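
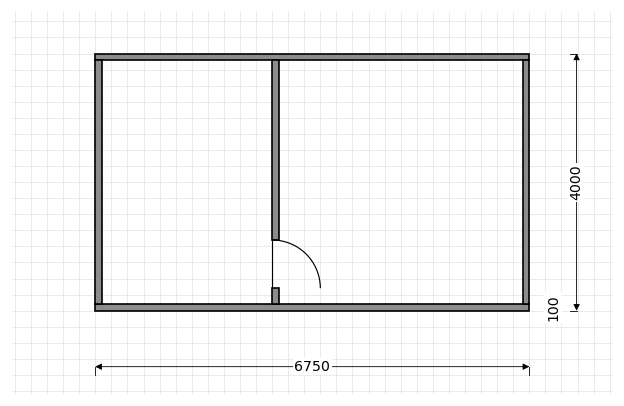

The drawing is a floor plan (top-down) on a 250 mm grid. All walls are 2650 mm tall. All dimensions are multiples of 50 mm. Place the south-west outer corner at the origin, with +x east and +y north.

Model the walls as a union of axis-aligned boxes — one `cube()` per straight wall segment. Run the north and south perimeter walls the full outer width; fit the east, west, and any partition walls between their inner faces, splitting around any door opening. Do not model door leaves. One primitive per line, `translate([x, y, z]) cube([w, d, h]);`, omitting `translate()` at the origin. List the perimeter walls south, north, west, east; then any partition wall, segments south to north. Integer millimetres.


cube([6750, 100, 2650]);
translate([0, 3900, 0]) cube([6750, 100, 2650]);
translate([0, 100, 0]) cube([100, 3800, 2650]);
translate([6650, 100, 0]) cube([100, 3800, 2650]);
translate([2750, 100, 0]) cube([100, 250, 2650]);
translate([2750, 1100, 0]) cube([100, 2800, 2650]);


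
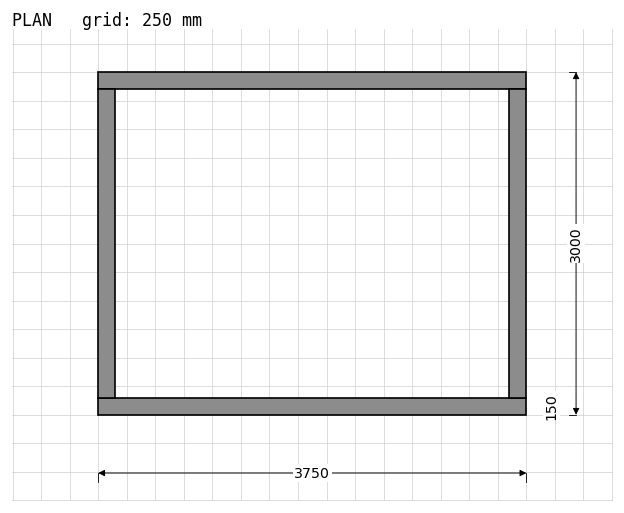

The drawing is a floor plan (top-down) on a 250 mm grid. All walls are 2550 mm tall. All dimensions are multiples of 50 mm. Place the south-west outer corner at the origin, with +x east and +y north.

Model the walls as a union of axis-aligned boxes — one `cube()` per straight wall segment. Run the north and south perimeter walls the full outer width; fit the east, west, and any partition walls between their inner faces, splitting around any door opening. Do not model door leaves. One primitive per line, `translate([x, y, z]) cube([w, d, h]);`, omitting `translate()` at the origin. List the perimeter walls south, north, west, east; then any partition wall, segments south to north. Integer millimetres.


cube([3750, 150, 2550]);
translate([0, 2850, 0]) cube([3750, 150, 2550]);
translate([0, 150, 0]) cube([150, 2700, 2550]);
translate([3600, 150, 0]) cube([150, 2700, 2550]);


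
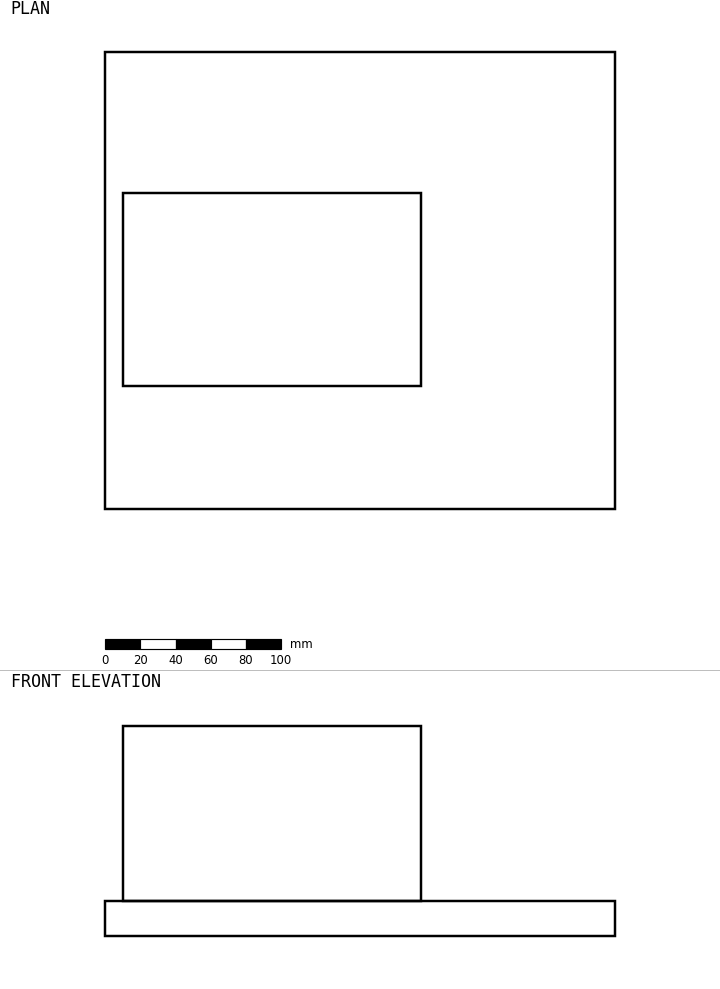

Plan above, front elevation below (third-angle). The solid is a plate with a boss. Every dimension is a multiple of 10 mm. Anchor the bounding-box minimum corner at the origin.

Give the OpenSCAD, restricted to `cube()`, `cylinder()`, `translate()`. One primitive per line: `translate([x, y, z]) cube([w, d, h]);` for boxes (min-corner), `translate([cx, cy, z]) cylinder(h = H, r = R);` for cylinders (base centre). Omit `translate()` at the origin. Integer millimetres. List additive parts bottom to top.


cube([290, 260, 20]);
translate([10, 70, 20]) cube([170, 110, 100]);


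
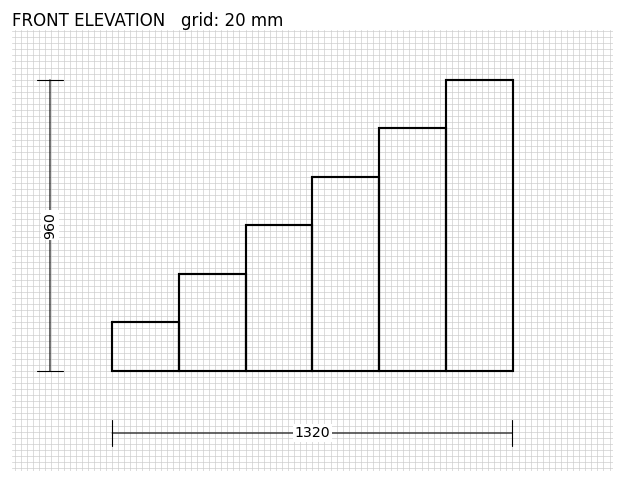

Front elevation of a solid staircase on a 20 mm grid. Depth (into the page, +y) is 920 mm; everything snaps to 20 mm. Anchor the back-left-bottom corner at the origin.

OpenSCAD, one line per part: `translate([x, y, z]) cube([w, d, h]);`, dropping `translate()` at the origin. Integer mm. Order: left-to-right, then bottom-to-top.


cube([220, 920, 160]);
translate([220, 0, 0]) cube([220, 920, 320]);
translate([440, 0, 0]) cube([220, 920, 480]);
translate([660, 0, 0]) cube([220, 920, 640]);
translate([880, 0, 0]) cube([220, 920, 800]);
translate([1100, 0, 0]) cube([220, 920, 960]);


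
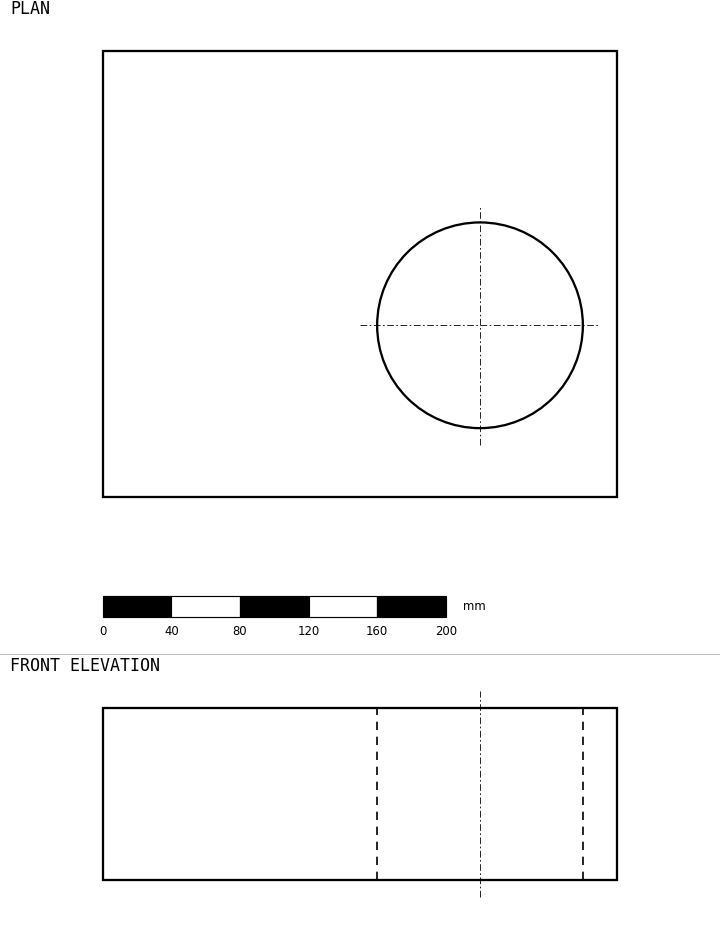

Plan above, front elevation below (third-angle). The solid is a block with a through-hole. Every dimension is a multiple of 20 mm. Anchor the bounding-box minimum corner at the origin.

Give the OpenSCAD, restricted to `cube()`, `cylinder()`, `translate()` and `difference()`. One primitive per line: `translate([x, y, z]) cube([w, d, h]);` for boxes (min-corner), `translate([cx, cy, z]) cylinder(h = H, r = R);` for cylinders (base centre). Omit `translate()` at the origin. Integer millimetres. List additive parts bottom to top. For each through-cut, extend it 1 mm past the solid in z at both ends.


difference() {
  cube([300, 260, 100]);
  translate([220, 100, -1]) cylinder(h = 102, r = 60);
}


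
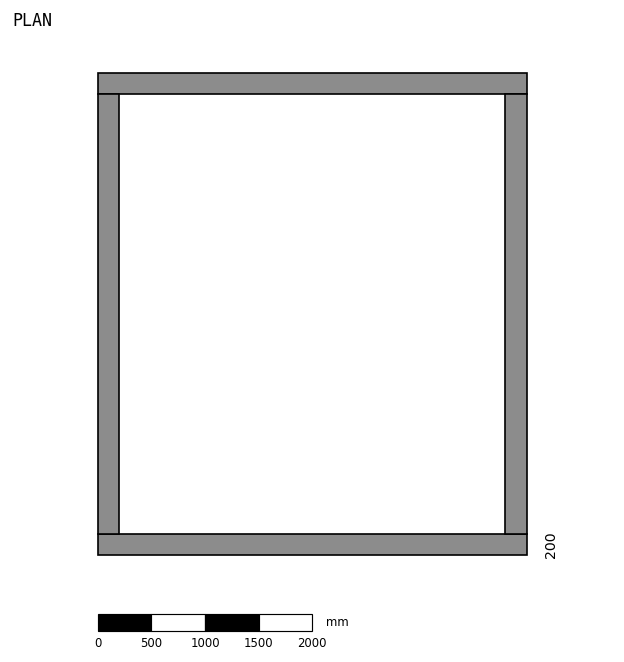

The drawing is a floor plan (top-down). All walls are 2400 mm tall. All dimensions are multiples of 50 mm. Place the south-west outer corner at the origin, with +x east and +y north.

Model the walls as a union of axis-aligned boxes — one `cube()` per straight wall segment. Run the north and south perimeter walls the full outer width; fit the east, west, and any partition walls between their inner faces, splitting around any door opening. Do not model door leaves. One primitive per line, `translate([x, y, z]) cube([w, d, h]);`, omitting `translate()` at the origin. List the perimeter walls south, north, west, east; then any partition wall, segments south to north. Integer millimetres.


cube([4000, 200, 2400]);
translate([0, 4300, 0]) cube([4000, 200, 2400]);
translate([0, 200, 0]) cube([200, 4100, 2400]);
translate([3800, 200, 0]) cube([200, 4100, 2400]);


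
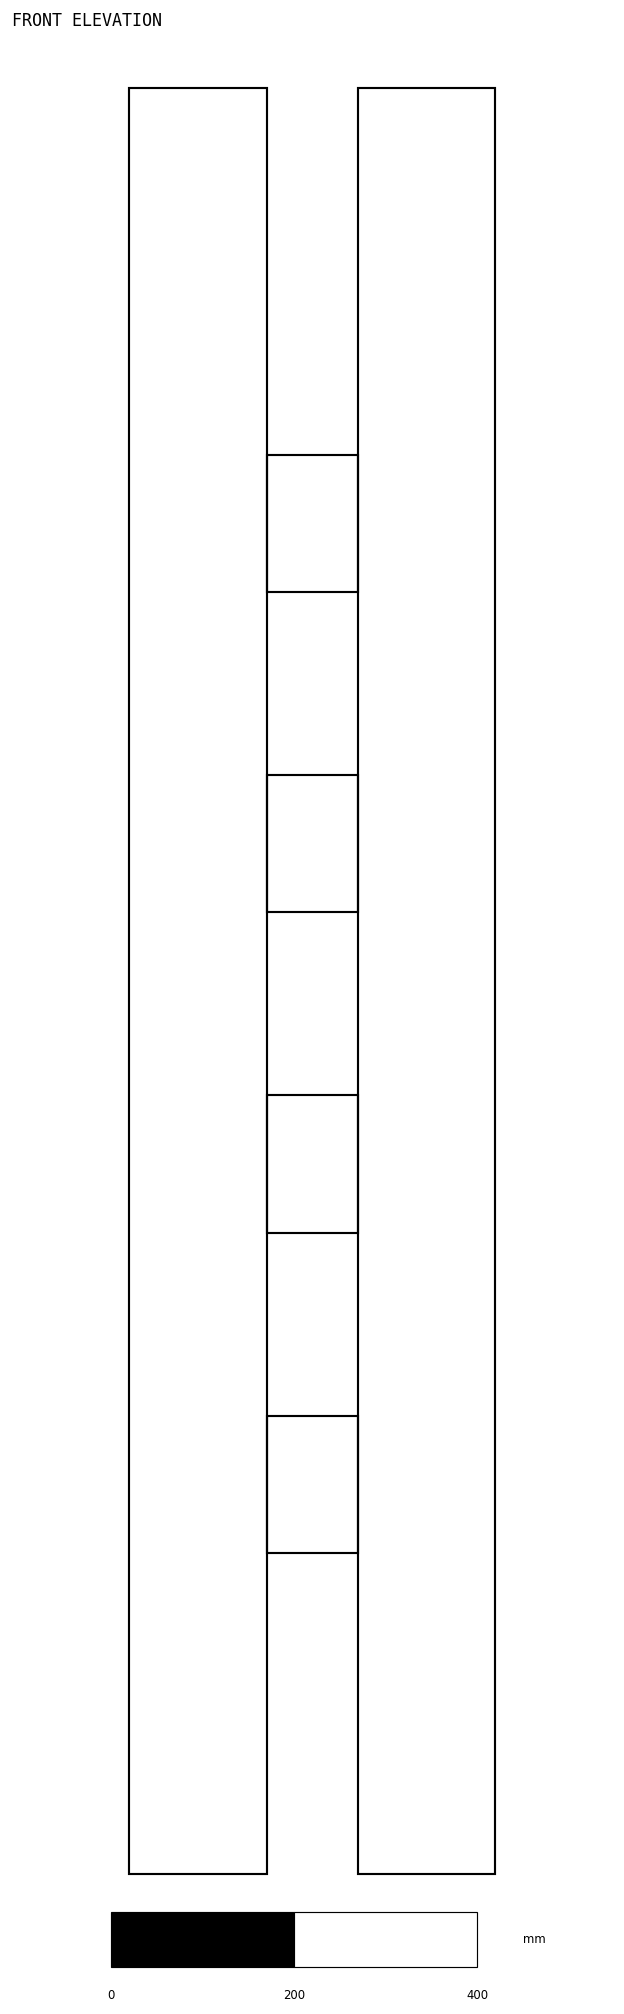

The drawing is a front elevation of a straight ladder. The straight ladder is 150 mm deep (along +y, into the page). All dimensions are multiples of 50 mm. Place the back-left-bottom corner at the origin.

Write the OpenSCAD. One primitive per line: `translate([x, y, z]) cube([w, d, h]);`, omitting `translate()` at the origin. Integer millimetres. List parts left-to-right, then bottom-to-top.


cube([150, 150, 1950]);
translate([150, 0, 350]) cube([100, 150, 150]);
translate([150, 0, 700]) cube([100, 150, 150]);
translate([150, 0, 1050]) cube([100, 150, 150]);
translate([150, 0, 1400]) cube([100, 150, 150]);
translate([250, 0, 0]) cube([150, 150, 1950]);


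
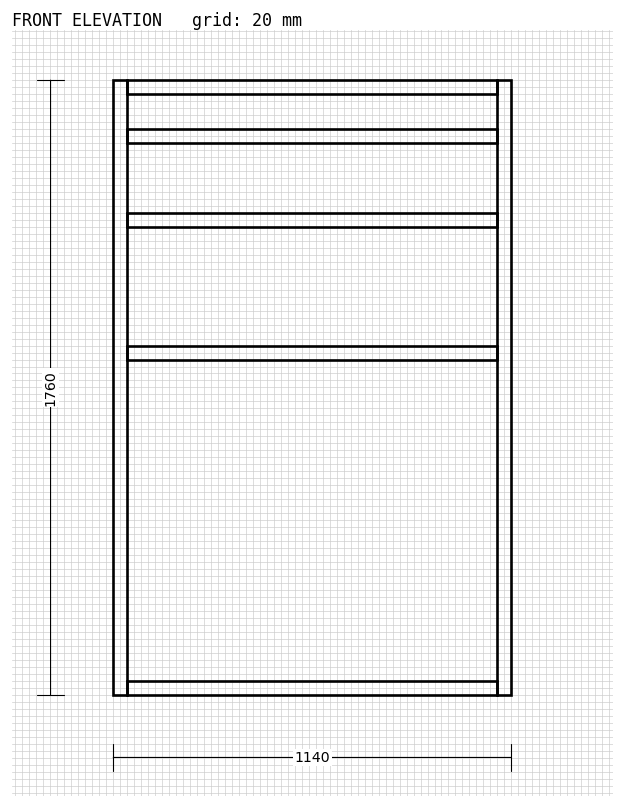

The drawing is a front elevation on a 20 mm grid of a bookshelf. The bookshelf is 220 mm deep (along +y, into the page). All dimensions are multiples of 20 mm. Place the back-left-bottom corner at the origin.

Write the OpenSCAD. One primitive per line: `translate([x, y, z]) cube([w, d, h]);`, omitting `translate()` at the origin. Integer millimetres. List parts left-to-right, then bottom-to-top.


cube([40, 220, 1760]);
translate([40, 0, 0]) cube([1060, 220, 40]);
translate([40, 0, 960]) cube([1060, 220, 40]);
translate([40, 0, 1340]) cube([1060, 220, 40]);
translate([40, 0, 1580]) cube([1060, 220, 40]);
translate([40, 0, 1720]) cube([1060, 220, 40]);
translate([1100, 0, 0]) cube([40, 220, 1760]);


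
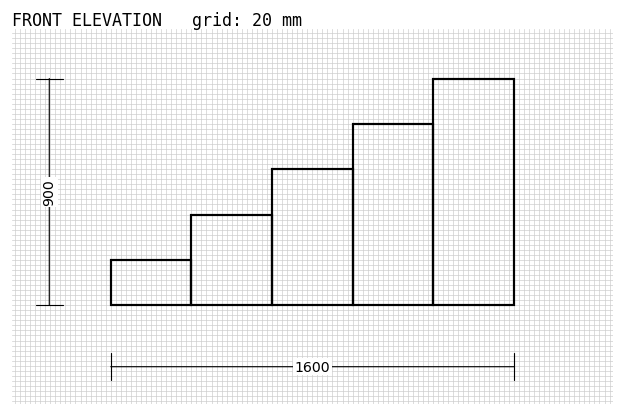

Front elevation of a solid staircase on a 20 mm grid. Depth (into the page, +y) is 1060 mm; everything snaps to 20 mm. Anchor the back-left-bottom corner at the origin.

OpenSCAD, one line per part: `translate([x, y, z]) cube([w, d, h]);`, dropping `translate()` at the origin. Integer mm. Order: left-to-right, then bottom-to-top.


cube([320, 1060, 180]);
translate([320, 0, 0]) cube([320, 1060, 360]);
translate([640, 0, 0]) cube([320, 1060, 540]);
translate([960, 0, 0]) cube([320, 1060, 720]);
translate([1280, 0, 0]) cube([320, 1060, 900]);


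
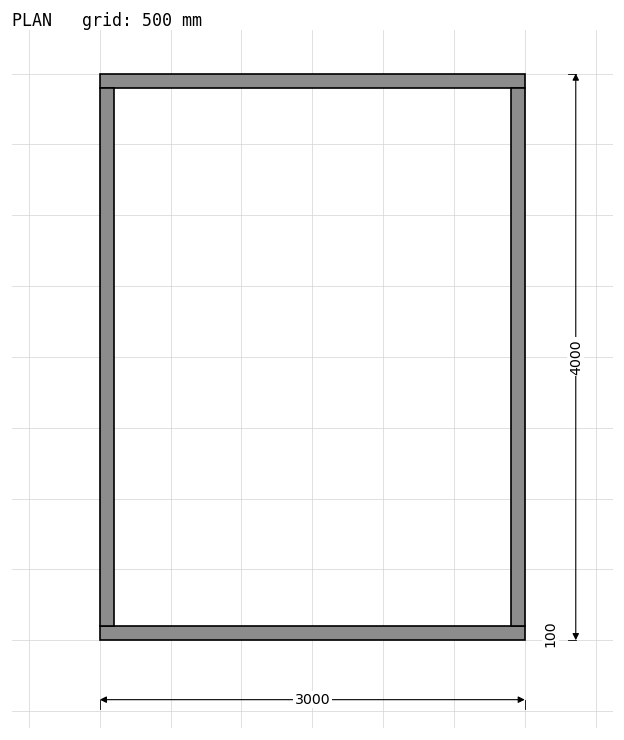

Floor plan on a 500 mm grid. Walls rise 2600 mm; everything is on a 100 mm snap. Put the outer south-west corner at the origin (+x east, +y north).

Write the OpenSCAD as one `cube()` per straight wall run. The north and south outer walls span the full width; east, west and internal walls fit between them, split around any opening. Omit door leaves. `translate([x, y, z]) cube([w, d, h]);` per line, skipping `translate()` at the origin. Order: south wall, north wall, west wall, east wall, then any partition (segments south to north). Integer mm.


cube([3000, 100, 2600]);
translate([0, 3900, 0]) cube([3000, 100, 2600]);
translate([0, 100, 0]) cube([100, 3800, 2600]);
translate([2900, 100, 0]) cube([100, 3800, 2600]);


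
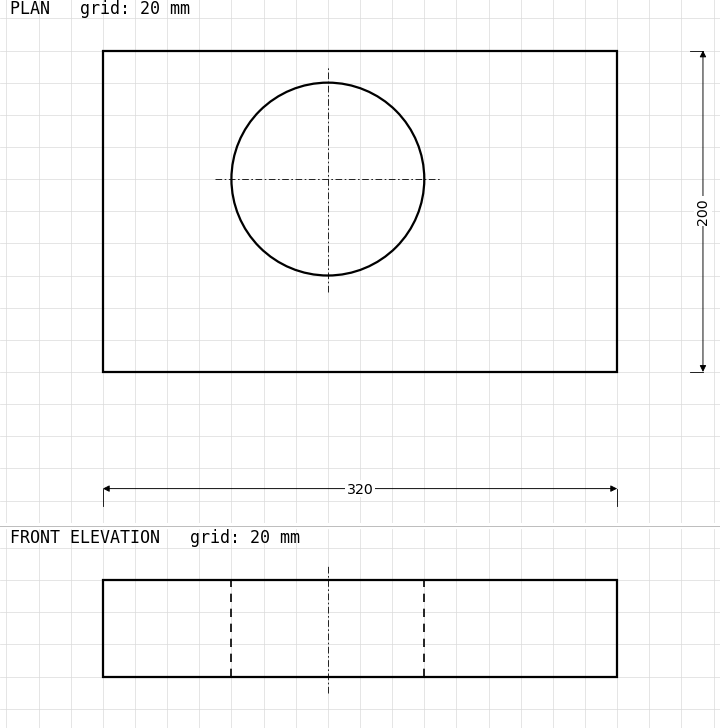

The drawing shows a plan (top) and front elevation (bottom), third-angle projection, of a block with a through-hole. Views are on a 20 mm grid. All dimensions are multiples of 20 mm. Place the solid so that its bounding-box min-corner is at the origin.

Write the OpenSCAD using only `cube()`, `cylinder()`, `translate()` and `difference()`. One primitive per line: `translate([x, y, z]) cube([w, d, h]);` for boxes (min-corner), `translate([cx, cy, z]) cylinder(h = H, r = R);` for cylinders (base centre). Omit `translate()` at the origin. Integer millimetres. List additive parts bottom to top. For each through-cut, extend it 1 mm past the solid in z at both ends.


difference() {
  cube([320, 200, 60]);
  translate([140, 120, -1]) cylinder(h = 62, r = 60);
}


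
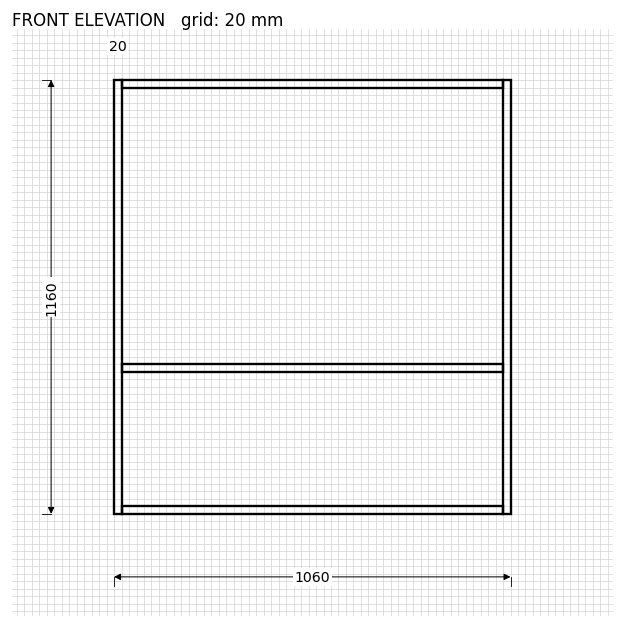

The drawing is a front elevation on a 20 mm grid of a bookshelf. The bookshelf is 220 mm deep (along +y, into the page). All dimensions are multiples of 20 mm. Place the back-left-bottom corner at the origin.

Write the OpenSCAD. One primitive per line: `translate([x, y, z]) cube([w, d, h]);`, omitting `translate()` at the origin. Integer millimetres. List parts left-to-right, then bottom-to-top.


cube([20, 220, 1160]);
translate([20, 0, 0]) cube([1020, 220, 20]);
translate([20, 0, 380]) cube([1020, 220, 20]);
translate([20, 0, 1140]) cube([1020, 220, 20]);
translate([1040, 0, 0]) cube([20, 220, 1160]);


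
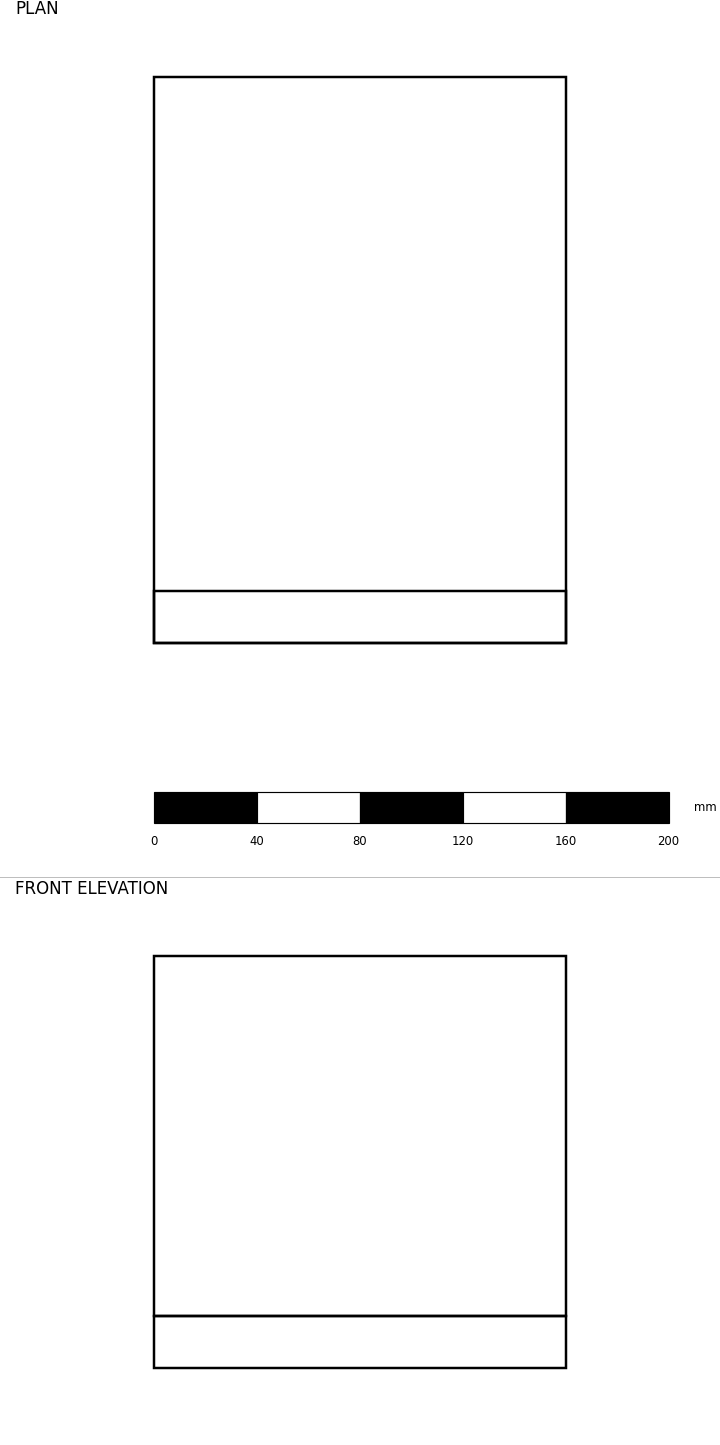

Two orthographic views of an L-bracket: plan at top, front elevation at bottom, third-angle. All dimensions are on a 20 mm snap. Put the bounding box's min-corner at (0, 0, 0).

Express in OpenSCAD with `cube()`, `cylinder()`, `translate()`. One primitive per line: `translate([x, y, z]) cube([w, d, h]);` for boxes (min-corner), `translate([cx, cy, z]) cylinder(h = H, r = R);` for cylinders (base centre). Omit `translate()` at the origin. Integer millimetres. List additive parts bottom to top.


cube([160, 220, 20]);
translate([0, 0, 20]) cube([160, 20, 140]);


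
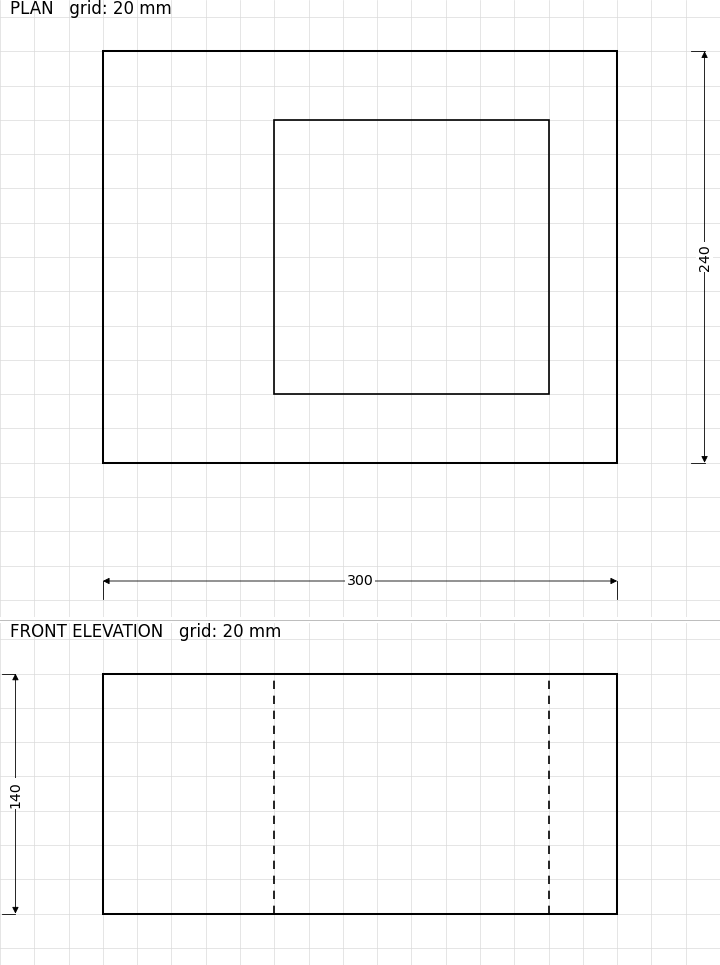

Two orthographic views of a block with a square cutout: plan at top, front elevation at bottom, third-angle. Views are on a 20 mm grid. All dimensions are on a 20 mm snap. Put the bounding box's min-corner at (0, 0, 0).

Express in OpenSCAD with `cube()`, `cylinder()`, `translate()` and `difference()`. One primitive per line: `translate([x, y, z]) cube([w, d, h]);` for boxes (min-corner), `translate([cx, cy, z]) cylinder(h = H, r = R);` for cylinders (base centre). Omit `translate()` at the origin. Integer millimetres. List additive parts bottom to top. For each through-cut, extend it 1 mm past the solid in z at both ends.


difference() {
  cube([300, 240, 140]);
  translate([100, 40, -1]) cube([160, 160, 142]);
}


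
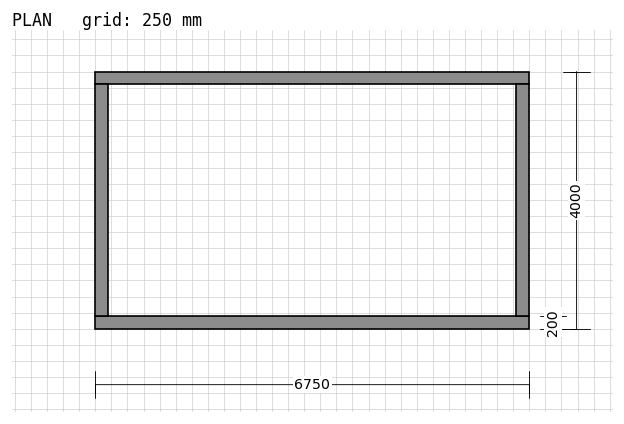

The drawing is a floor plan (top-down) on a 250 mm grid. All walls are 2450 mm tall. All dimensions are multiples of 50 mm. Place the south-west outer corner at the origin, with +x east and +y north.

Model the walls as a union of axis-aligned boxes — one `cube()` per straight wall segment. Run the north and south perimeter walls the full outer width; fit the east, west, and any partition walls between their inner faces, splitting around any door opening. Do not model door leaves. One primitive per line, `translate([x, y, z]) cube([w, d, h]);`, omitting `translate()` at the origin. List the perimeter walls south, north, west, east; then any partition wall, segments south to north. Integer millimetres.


cube([6750, 200, 2450]);
translate([0, 3800, 0]) cube([6750, 200, 2450]);
translate([0, 200, 0]) cube([200, 3600, 2450]);
translate([6550, 200, 0]) cube([200, 3600, 2450]);


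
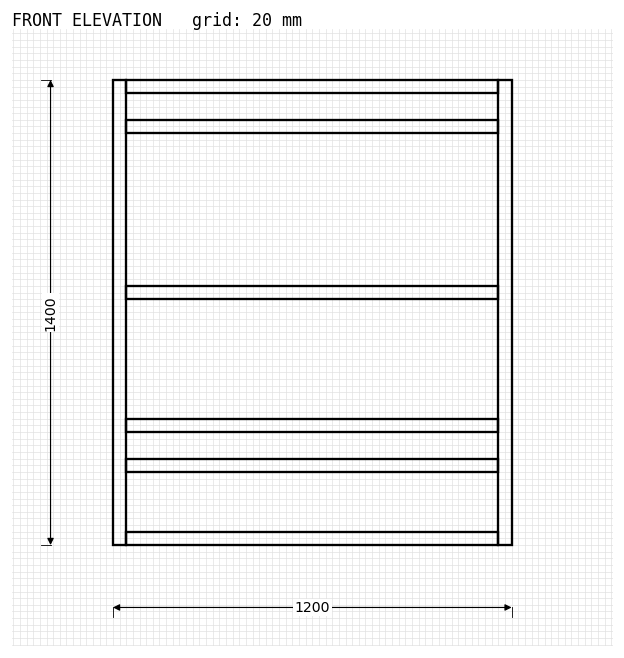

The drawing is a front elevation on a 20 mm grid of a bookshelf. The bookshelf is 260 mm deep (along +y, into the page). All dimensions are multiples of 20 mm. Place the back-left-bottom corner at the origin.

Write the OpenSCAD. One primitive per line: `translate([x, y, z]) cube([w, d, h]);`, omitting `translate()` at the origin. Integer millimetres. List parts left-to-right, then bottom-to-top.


cube([40, 260, 1400]);
translate([40, 0, 0]) cube([1120, 260, 40]);
translate([40, 0, 220]) cube([1120, 260, 40]);
translate([40, 0, 340]) cube([1120, 260, 40]);
translate([40, 0, 740]) cube([1120, 260, 40]);
translate([40, 0, 1240]) cube([1120, 260, 40]);
translate([40, 0, 1360]) cube([1120, 260, 40]);
translate([1160, 0, 0]) cube([40, 260, 1400]);


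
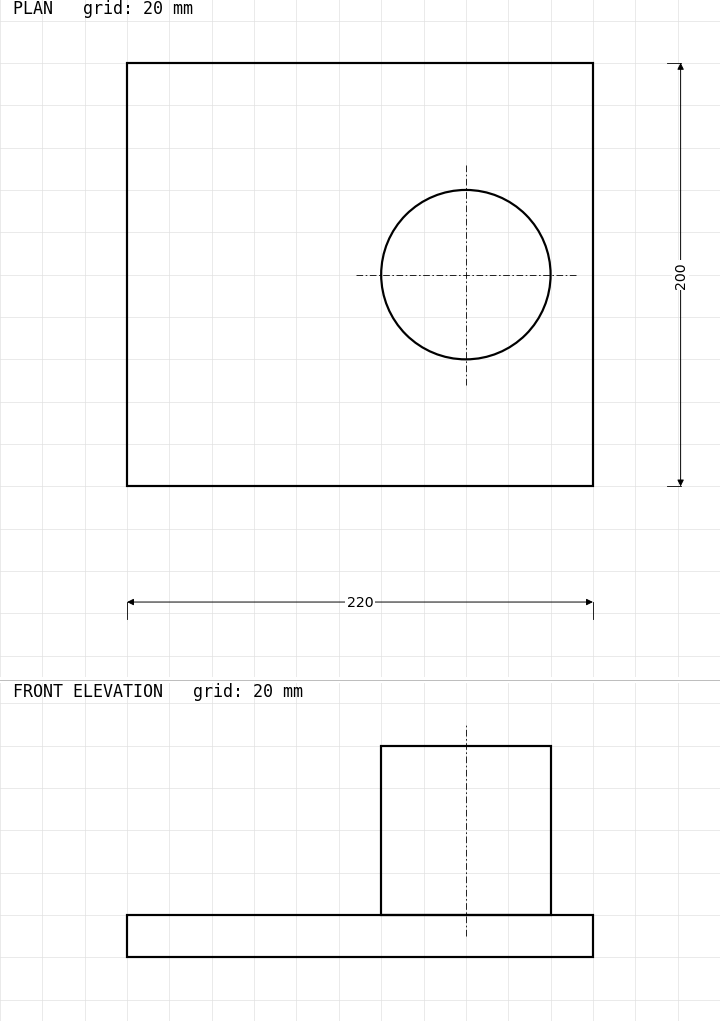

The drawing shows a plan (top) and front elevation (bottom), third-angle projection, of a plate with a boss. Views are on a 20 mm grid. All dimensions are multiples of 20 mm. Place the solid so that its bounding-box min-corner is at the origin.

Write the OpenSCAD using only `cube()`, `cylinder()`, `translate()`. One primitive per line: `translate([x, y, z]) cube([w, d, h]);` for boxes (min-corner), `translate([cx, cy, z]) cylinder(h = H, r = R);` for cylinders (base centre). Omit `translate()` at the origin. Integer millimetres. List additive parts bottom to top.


cube([220, 200, 20]);
translate([160, 100, 20]) cylinder(h = 80, r = 40);


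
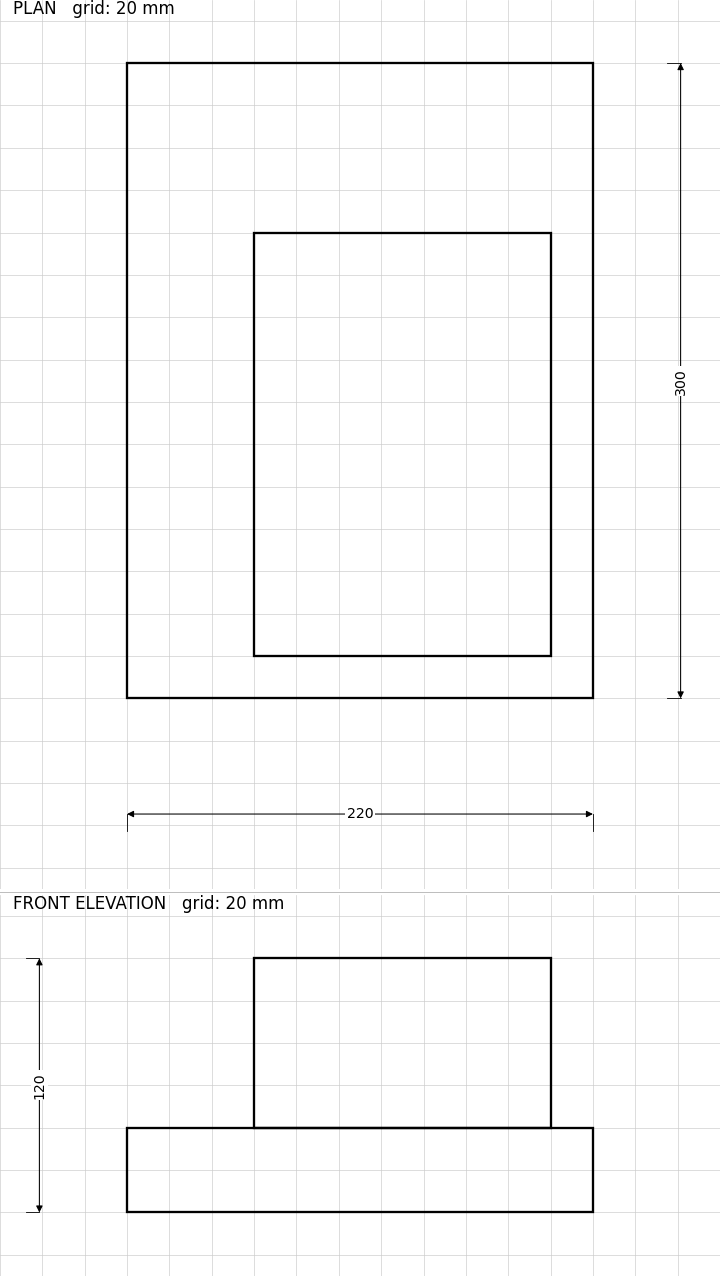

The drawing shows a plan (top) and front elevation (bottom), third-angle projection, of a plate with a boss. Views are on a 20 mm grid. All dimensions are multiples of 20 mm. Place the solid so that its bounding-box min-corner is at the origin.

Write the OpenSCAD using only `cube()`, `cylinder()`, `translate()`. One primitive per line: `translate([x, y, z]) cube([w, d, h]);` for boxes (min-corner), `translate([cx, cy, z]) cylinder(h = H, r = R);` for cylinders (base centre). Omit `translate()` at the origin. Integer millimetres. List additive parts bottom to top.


cube([220, 300, 40]);
translate([60, 20, 40]) cube([140, 200, 80]);


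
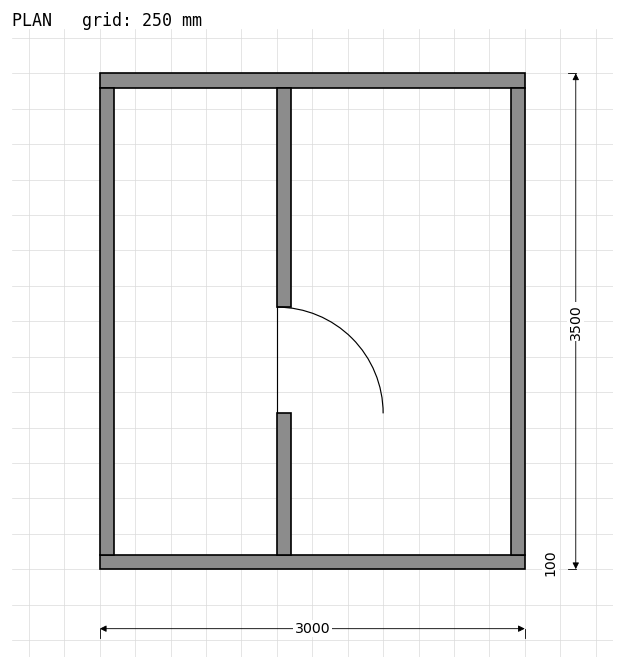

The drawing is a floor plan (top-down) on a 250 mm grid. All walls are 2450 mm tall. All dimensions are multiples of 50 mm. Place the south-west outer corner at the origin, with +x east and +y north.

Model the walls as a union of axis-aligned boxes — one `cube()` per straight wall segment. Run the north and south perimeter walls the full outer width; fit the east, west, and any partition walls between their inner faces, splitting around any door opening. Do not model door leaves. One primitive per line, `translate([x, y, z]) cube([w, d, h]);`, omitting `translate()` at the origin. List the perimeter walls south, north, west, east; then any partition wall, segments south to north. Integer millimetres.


cube([3000, 100, 2450]);
translate([0, 3400, 0]) cube([3000, 100, 2450]);
translate([0, 100, 0]) cube([100, 3300, 2450]);
translate([2900, 100, 0]) cube([100, 3300, 2450]);
translate([1250, 100, 0]) cube([100, 1000, 2450]);
translate([1250, 1850, 0]) cube([100, 1550, 2450]);


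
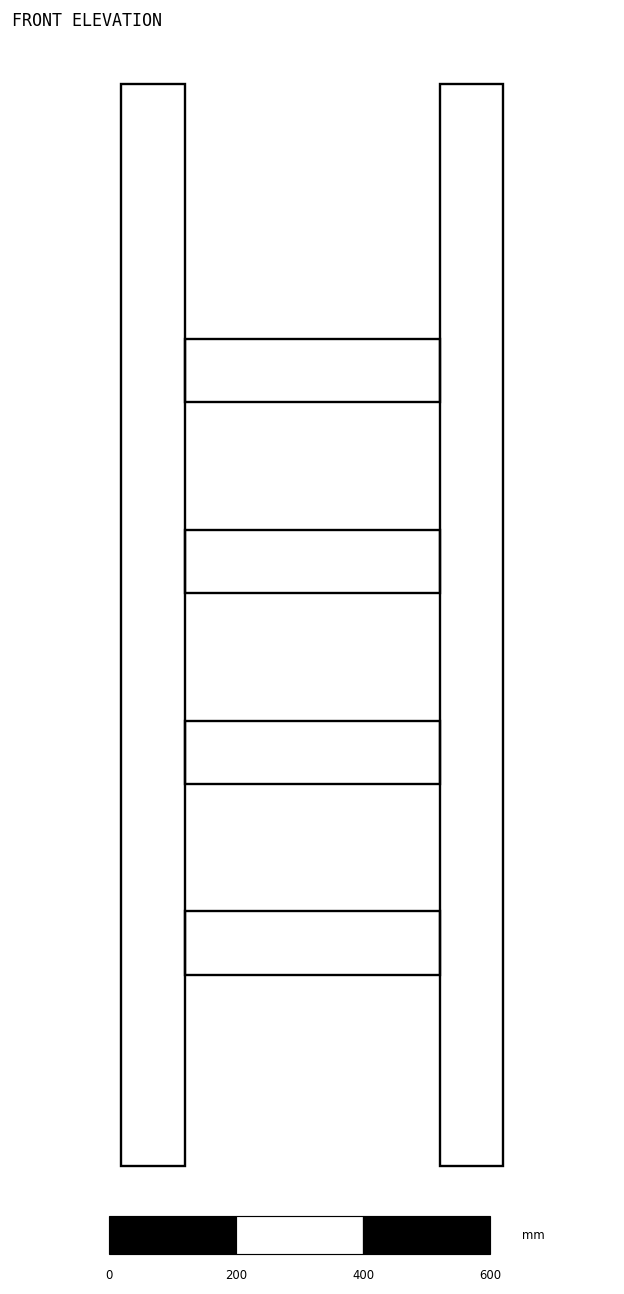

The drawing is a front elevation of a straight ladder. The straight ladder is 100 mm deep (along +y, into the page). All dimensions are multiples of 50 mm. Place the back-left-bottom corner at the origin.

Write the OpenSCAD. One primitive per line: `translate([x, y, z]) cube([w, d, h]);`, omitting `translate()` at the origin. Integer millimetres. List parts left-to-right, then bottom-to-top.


cube([100, 100, 1700]);
translate([100, 0, 300]) cube([400, 100, 100]);
translate([100, 0, 600]) cube([400, 100, 100]);
translate([100, 0, 900]) cube([400, 100, 100]);
translate([100, 0, 1200]) cube([400, 100, 100]);
translate([500, 0, 0]) cube([100, 100, 1700]);


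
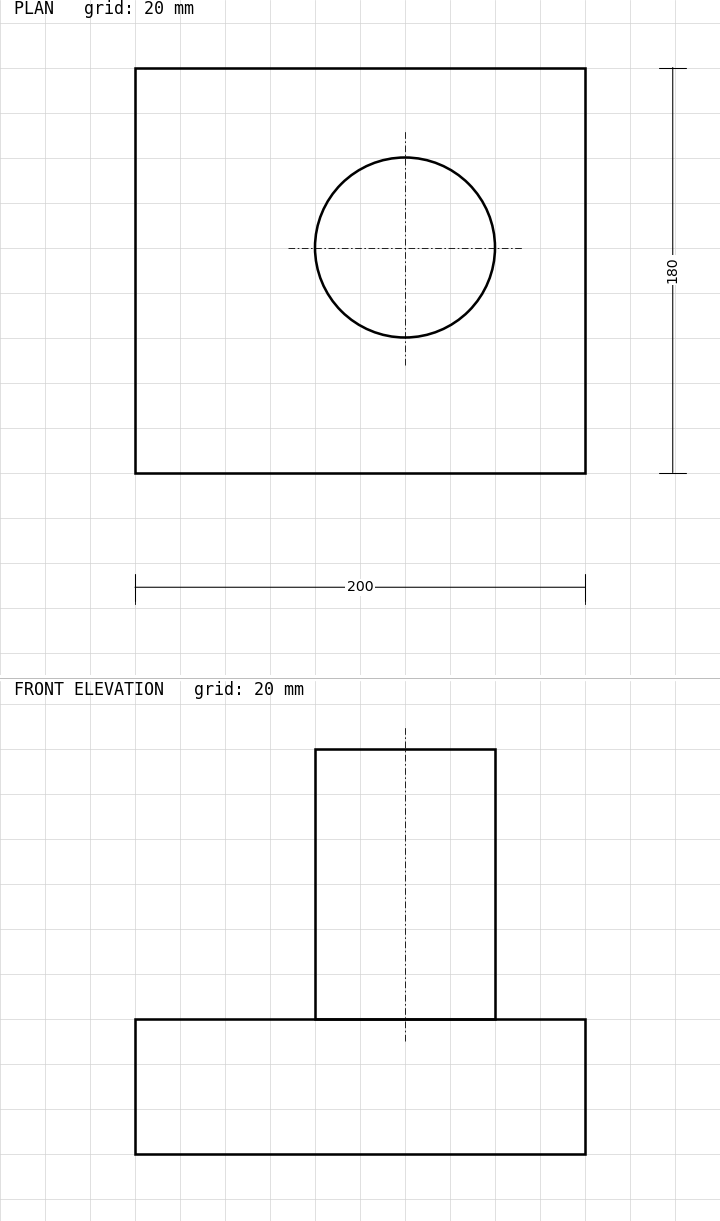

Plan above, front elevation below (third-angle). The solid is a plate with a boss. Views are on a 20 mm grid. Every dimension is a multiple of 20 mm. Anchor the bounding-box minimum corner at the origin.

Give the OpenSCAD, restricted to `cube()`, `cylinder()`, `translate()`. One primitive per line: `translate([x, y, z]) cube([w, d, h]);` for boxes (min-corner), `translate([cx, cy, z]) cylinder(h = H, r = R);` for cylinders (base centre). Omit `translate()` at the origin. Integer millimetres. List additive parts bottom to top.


cube([200, 180, 60]);
translate([120, 100, 60]) cylinder(h = 120, r = 40);


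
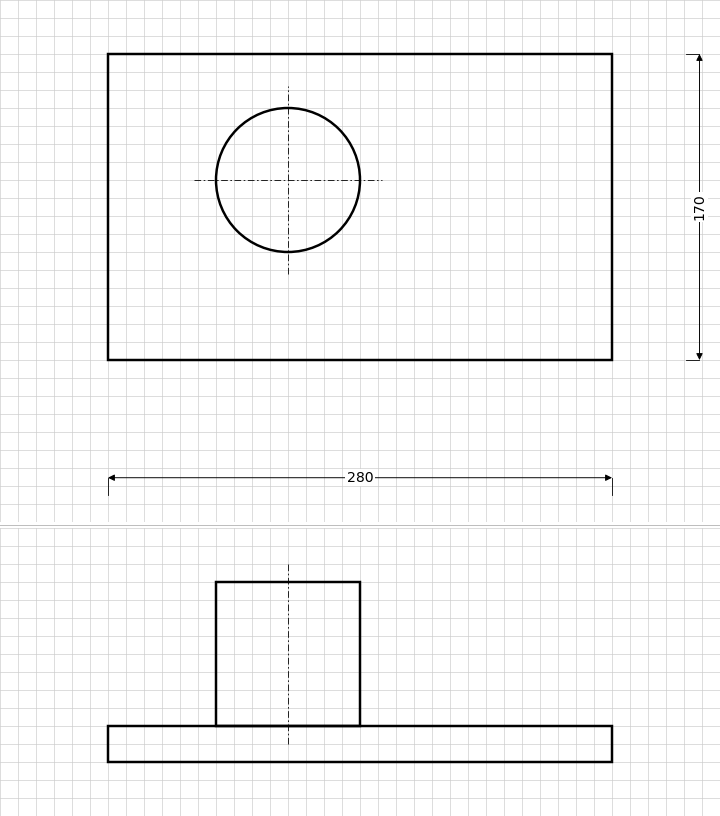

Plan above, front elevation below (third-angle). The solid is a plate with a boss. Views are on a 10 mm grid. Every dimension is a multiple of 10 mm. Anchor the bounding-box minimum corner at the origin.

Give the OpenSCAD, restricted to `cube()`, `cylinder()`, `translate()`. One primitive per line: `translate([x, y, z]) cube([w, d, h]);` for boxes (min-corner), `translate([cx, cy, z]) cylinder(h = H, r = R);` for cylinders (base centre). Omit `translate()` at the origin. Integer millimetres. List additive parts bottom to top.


cube([280, 170, 20]);
translate([100, 100, 20]) cylinder(h = 80, r = 40);


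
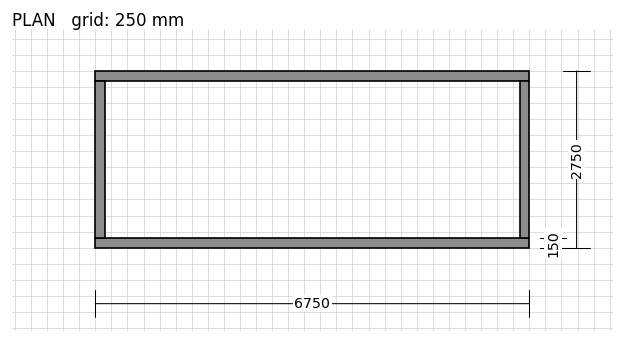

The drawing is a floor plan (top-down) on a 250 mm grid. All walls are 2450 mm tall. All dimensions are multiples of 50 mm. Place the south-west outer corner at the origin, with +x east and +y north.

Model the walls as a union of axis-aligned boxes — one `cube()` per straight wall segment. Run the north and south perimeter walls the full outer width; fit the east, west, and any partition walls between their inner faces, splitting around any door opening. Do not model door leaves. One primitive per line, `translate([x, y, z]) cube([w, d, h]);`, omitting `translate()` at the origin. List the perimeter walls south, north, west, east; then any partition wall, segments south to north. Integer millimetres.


cube([6750, 150, 2450]);
translate([0, 2600, 0]) cube([6750, 150, 2450]);
translate([0, 150, 0]) cube([150, 2450, 2450]);
translate([6600, 150, 0]) cube([150, 2450, 2450]);


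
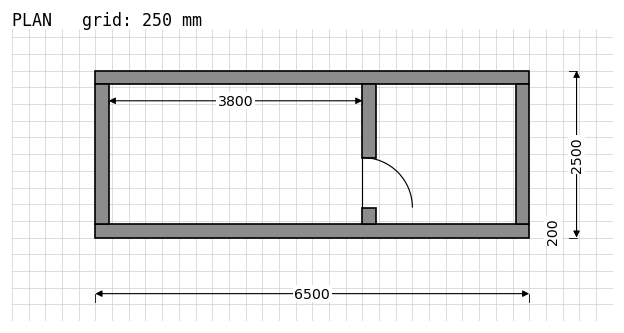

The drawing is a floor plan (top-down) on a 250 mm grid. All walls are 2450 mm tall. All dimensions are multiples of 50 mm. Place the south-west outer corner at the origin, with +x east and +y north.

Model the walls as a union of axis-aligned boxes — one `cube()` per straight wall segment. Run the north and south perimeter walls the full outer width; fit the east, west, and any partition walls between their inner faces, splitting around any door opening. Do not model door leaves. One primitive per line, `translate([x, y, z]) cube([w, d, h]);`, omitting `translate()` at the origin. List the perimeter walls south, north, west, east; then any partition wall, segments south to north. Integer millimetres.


cube([6500, 200, 2450]);
translate([0, 2300, 0]) cube([6500, 200, 2450]);
translate([0, 200, 0]) cube([200, 2100, 2450]);
translate([6300, 200, 0]) cube([200, 2100, 2450]);
translate([4000, 200, 0]) cube([200, 250, 2450]);
translate([4000, 1200, 0]) cube([200, 1100, 2450]);


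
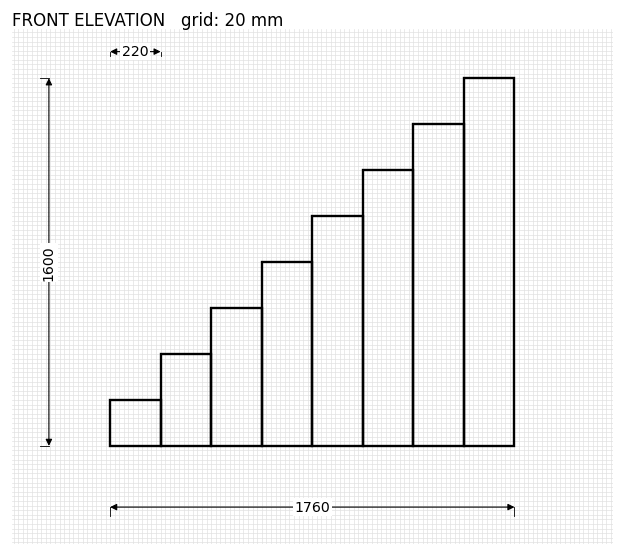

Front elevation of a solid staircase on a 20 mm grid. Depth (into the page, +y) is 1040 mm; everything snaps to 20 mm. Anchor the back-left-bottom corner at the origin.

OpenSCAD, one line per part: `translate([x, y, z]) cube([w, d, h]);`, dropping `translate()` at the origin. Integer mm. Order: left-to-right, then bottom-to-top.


cube([220, 1040, 200]);
translate([220, 0, 0]) cube([220, 1040, 400]);
translate([440, 0, 0]) cube([220, 1040, 600]);
translate([660, 0, 0]) cube([220, 1040, 800]);
translate([880, 0, 0]) cube([220, 1040, 1000]);
translate([1100, 0, 0]) cube([220, 1040, 1200]);
translate([1320, 0, 0]) cube([220, 1040, 1400]);
translate([1540, 0, 0]) cube([220, 1040, 1600]);


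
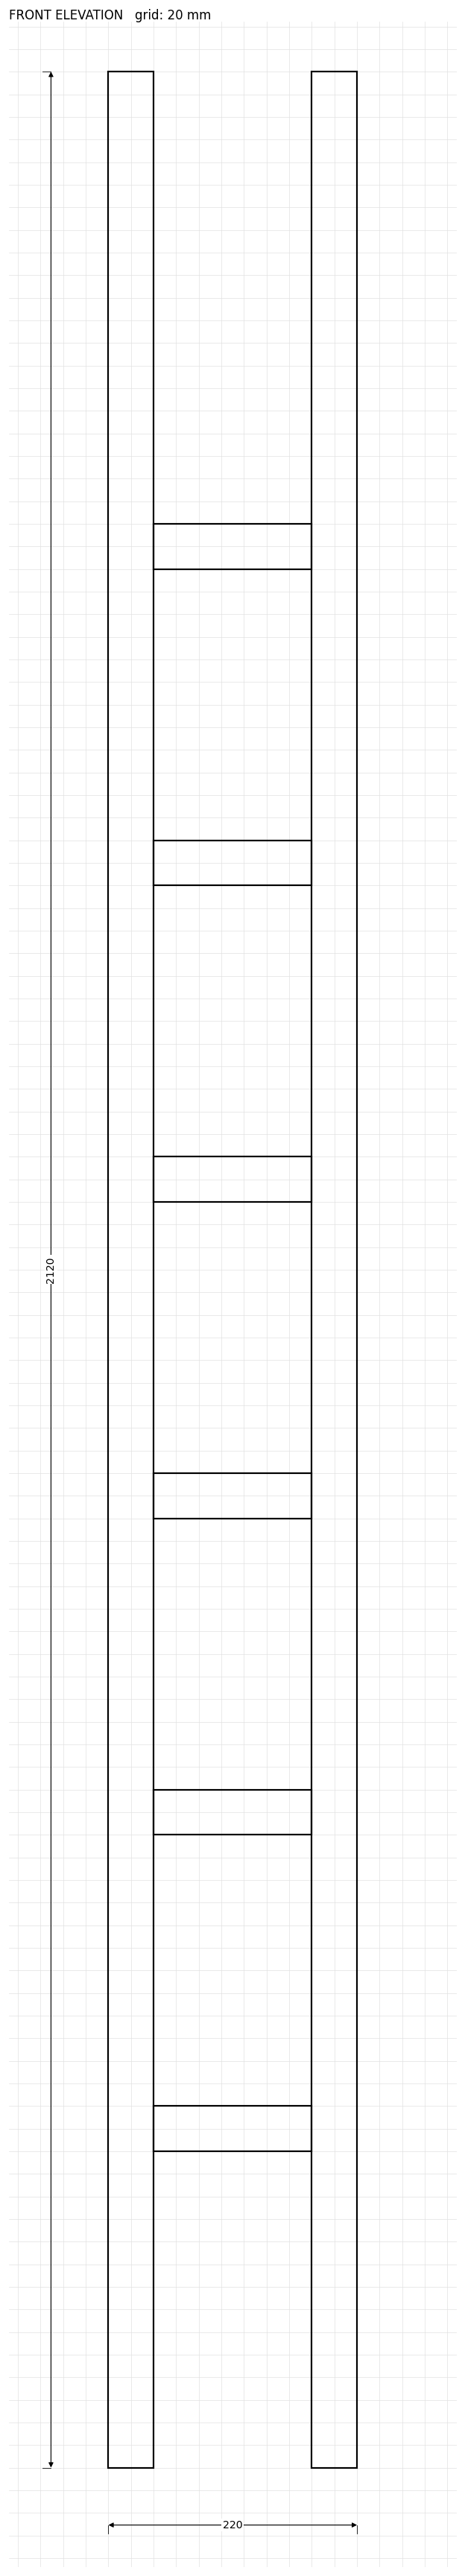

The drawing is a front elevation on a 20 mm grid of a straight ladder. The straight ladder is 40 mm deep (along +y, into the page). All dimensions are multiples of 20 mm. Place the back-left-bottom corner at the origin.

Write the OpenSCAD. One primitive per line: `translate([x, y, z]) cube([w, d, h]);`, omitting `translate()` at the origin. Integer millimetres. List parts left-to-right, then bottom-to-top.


cube([40, 40, 2120]);
translate([40, 0, 280]) cube([140, 40, 40]);
translate([40, 0, 560]) cube([140, 40, 40]);
translate([40, 0, 840]) cube([140, 40, 40]);
translate([40, 0, 1120]) cube([140, 40, 40]);
translate([40, 0, 1400]) cube([140, 40, 40]);
translate([40, 0, 1680]) cube([140, 40, 40]);
translate([180, 0, 0]) cube([40, 40, 2120]);


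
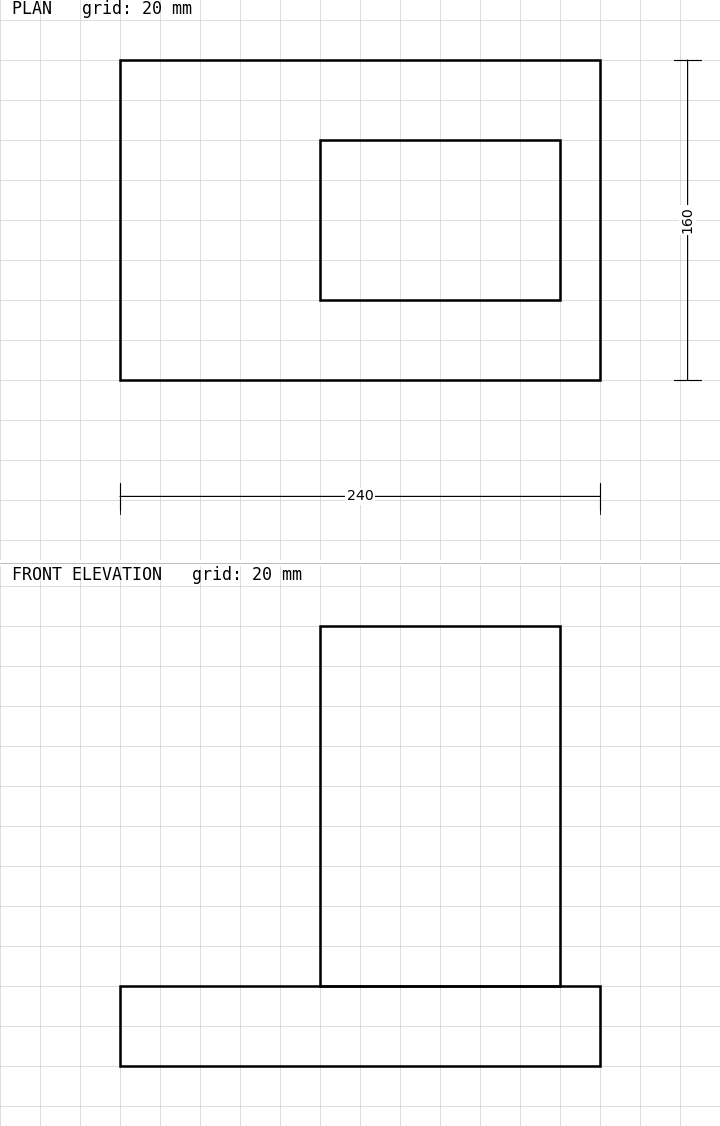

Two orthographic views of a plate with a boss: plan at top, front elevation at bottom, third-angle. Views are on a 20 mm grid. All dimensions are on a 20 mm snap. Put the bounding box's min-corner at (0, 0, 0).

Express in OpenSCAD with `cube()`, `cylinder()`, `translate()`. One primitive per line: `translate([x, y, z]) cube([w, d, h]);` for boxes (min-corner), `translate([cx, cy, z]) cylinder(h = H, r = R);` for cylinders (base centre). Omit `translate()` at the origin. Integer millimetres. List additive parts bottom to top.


cube([240, 160, 40]);
translate([100, 40, 40]) cube([120, 80, 180]);


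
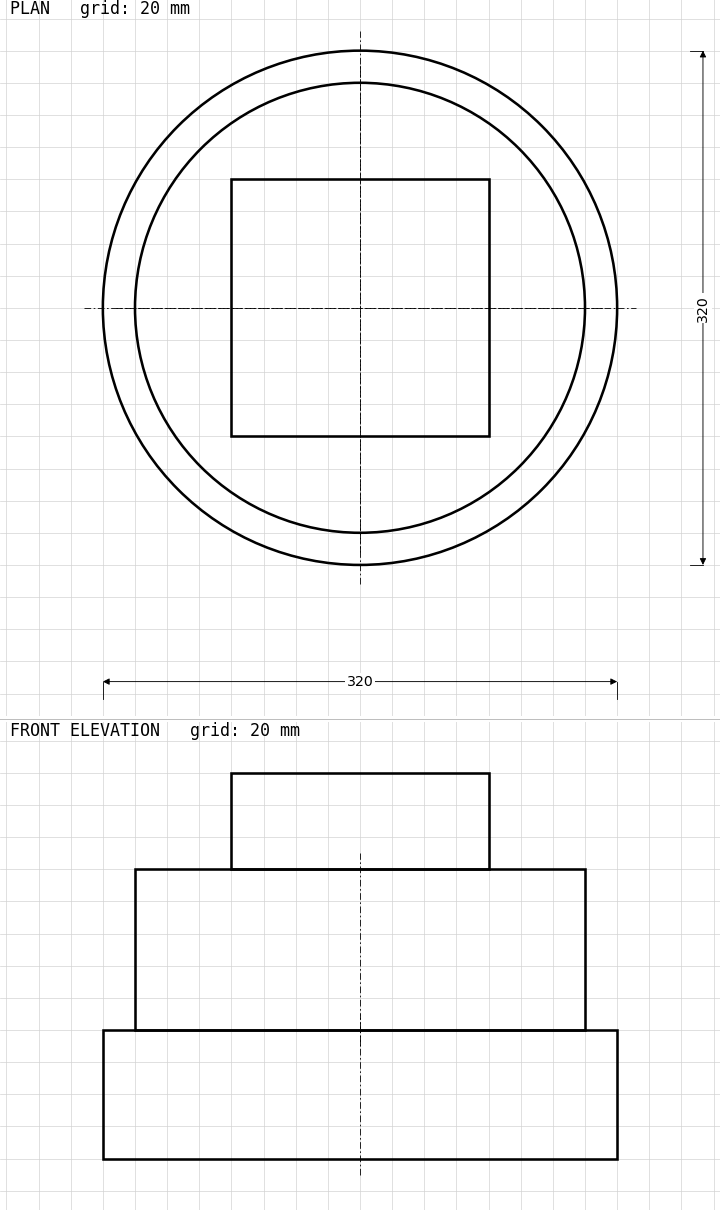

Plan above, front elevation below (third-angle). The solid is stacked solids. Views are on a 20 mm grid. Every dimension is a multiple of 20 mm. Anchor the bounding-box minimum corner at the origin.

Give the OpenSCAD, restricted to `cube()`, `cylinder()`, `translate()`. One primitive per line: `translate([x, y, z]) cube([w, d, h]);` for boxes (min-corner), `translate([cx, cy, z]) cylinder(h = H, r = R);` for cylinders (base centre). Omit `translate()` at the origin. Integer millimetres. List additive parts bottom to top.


translate([160, 160, 0]) cylinder(h = 80, r = 160);
translate([160, 160, 80]) cylinder(h = 100, r = 140);
translate([80, 80, 180]) cube([160, 160, 60]);


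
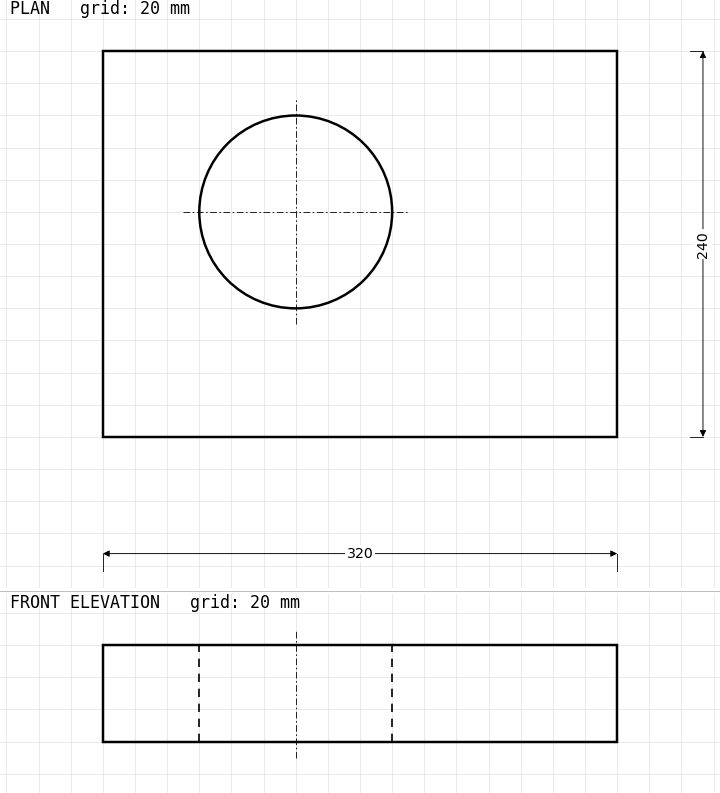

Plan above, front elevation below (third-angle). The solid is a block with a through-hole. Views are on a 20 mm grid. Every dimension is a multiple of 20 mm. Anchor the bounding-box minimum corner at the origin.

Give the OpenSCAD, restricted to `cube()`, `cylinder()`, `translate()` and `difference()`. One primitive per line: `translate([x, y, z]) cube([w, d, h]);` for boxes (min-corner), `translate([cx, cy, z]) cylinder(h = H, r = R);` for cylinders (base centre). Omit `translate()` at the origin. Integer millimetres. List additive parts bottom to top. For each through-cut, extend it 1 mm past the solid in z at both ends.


difference() {
  cube([320, 240, 60]);
  translate([120, 140, -1]) cylinder(h = 62, r = 60);
}


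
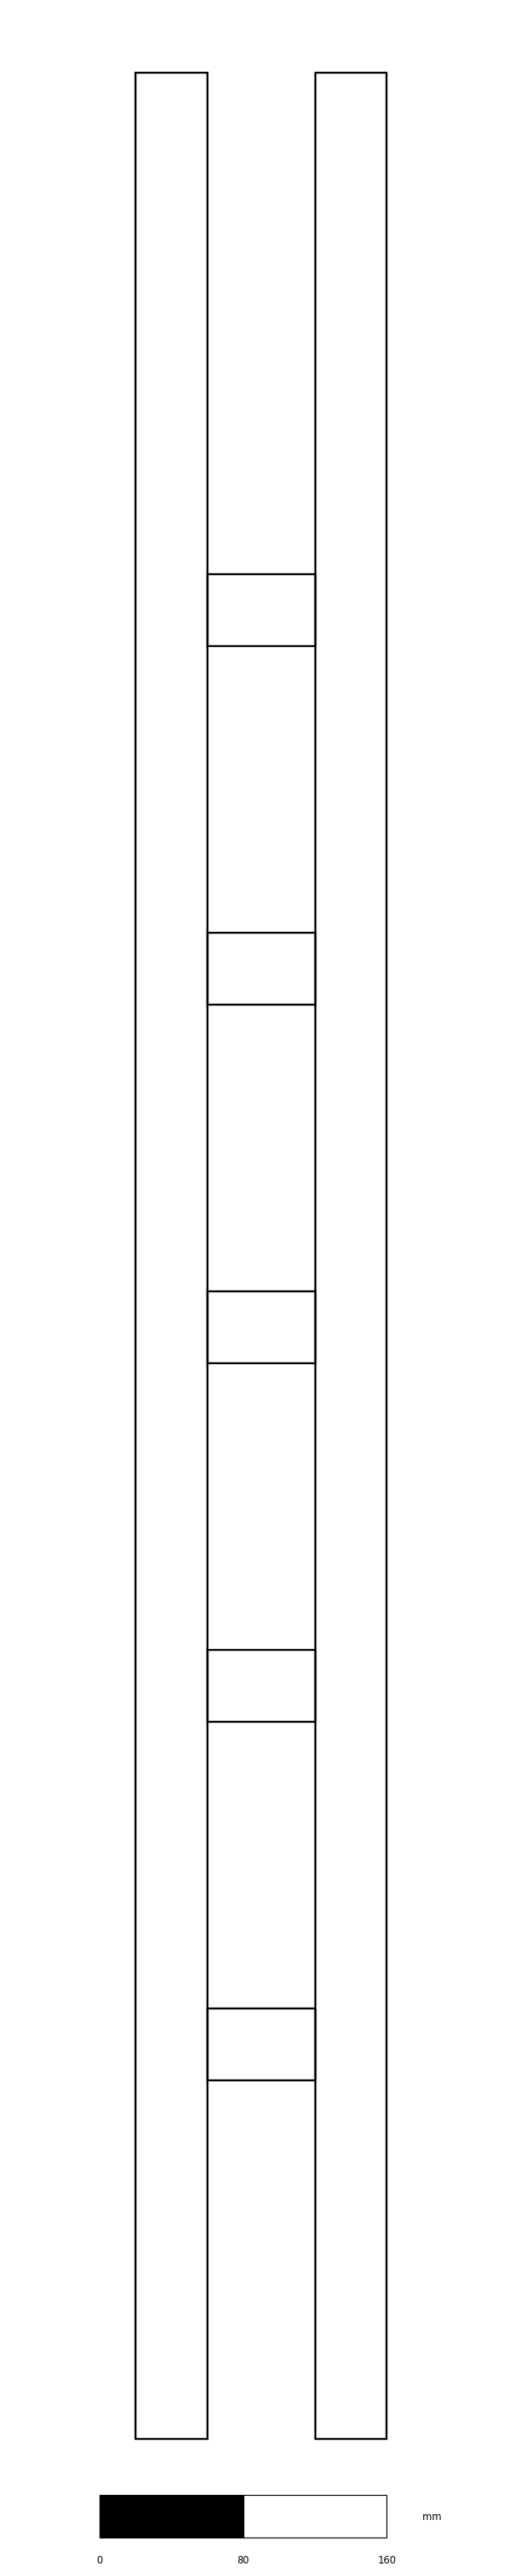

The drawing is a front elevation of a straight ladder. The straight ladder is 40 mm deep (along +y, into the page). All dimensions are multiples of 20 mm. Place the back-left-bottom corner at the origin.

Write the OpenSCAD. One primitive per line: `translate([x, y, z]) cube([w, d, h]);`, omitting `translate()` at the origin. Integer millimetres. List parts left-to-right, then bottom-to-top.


cube([40, 40, 1320]);
translate([40, 0, 200]) cube([60, 40, 40]);
translate([40, 0, 400]) cube([60, 40, 40]);
translate([40, 0, 600]) cube([60, 40, 40]);
translate([40, 0, 800]) cube([60, 40, 40]);
translate([40, 0, 1000]) cube([60, 40, 40]);
translate([100, 0, 0]) cube([40, 40, 1320]);


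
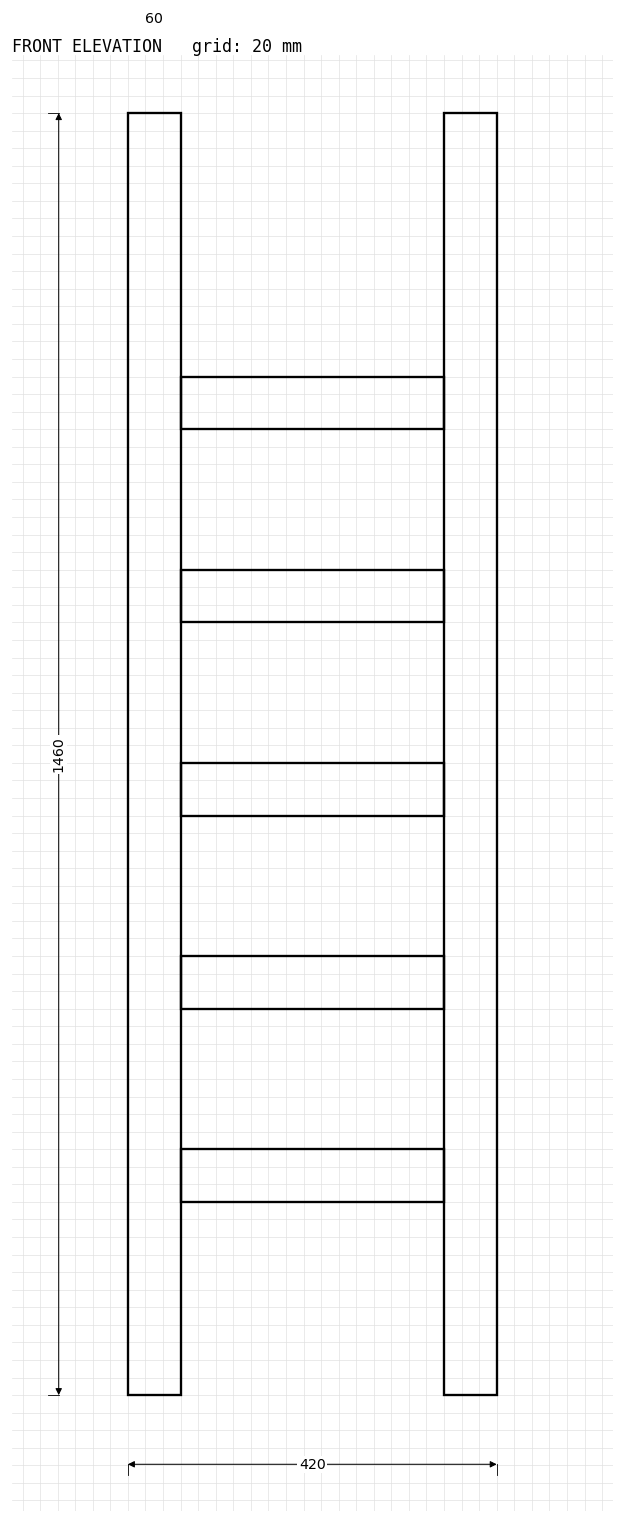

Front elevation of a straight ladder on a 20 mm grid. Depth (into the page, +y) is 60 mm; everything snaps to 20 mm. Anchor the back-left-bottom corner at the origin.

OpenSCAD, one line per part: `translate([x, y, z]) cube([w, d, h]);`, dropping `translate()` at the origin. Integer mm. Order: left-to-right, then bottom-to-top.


cube([60, 60, 1460]);
translate([60, 0, 220]) cube([300, 60, 60]);
translate([60, 0, 440]) cube([300, 60, 60]);
translate([60, 0, 660]) cube([300, 60, 60]);
translate([60, 0, 880]) cube([300, 60, 60]);
translate([60, 0, 1100]) cube([300, 60, 60]);
translate([360, 0, 0]) cube([60, 60, 1460]);


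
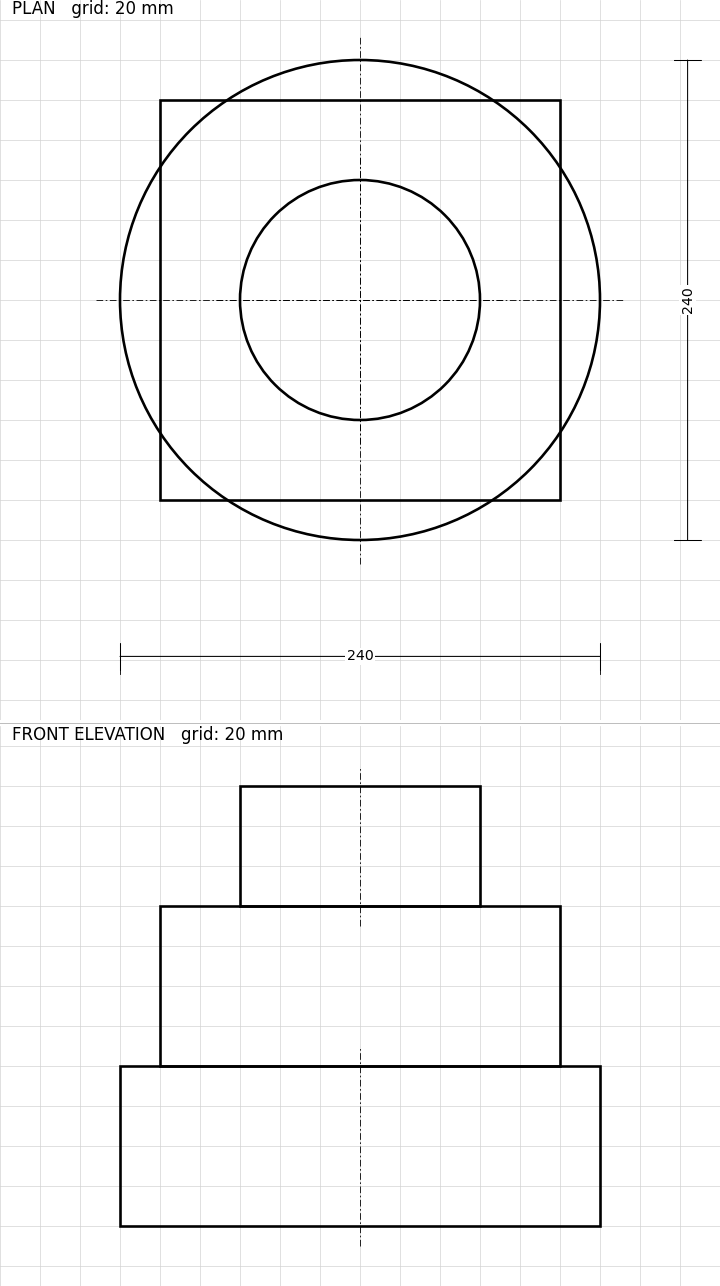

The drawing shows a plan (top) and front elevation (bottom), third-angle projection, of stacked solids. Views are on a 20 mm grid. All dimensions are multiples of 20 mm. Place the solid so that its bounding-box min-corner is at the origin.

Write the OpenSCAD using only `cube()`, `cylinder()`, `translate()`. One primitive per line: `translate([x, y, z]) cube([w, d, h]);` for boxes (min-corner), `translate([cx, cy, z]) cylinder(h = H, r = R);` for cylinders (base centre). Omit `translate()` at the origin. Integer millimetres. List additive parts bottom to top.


translate([120, 120, 0]) cylinder(h = 80, r = 120);
translate([20, 20, 80]) cube([200, 200, 80]);
translate([120, 120, 160]) cylinder(h = 60, r = 60);


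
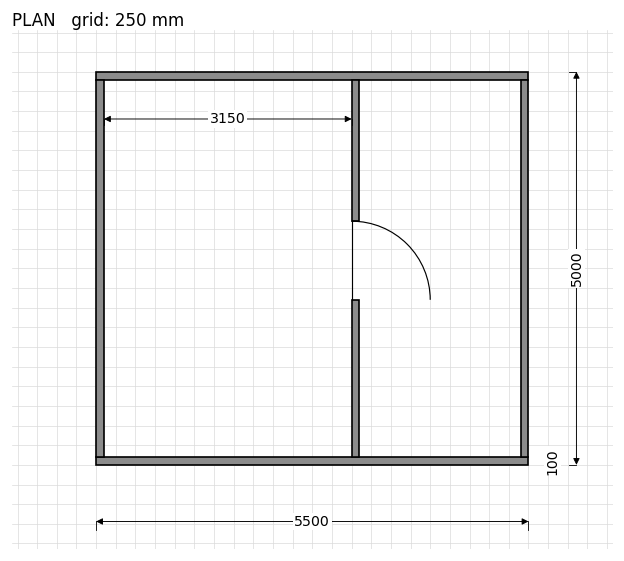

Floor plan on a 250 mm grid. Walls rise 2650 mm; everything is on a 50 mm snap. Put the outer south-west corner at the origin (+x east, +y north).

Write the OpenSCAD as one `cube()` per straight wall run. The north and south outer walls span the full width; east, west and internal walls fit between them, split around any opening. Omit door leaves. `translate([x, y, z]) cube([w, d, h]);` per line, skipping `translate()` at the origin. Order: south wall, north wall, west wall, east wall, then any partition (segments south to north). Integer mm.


cube([5500, 100, 2650]);
translate([0, 4900, 0]) cube([5500, 100, 2650]);
translate([0, 100, 0]) cube([100, 4800, 2650]);
translate([5400, 100, 0]) cube([100, 4800, 2650]);
translate([3250, 100, 0]) cube([100, 2000, 2650]);
translate([3250, 3100, 0]) cube([100, 1800, 2650]);


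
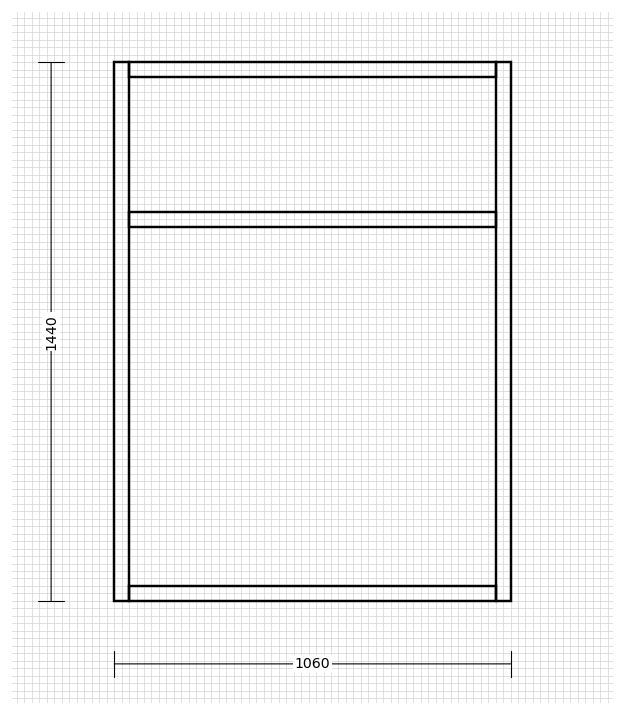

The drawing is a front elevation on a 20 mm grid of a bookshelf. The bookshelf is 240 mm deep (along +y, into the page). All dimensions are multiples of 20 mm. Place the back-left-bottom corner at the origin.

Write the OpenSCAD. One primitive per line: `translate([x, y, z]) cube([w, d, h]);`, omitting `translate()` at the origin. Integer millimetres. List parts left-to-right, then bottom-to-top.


cube([40, 240, 1440]);
translate([40, 0, 0]) cube([980, 240, 40]);
translate([40, 0, 1000]) cube([980, 240, 40]);
translate([40, 0, 1400]) cube([980, 240, 40]);
translate([1020, 0, 0]) cube([40, 240, 1440]);


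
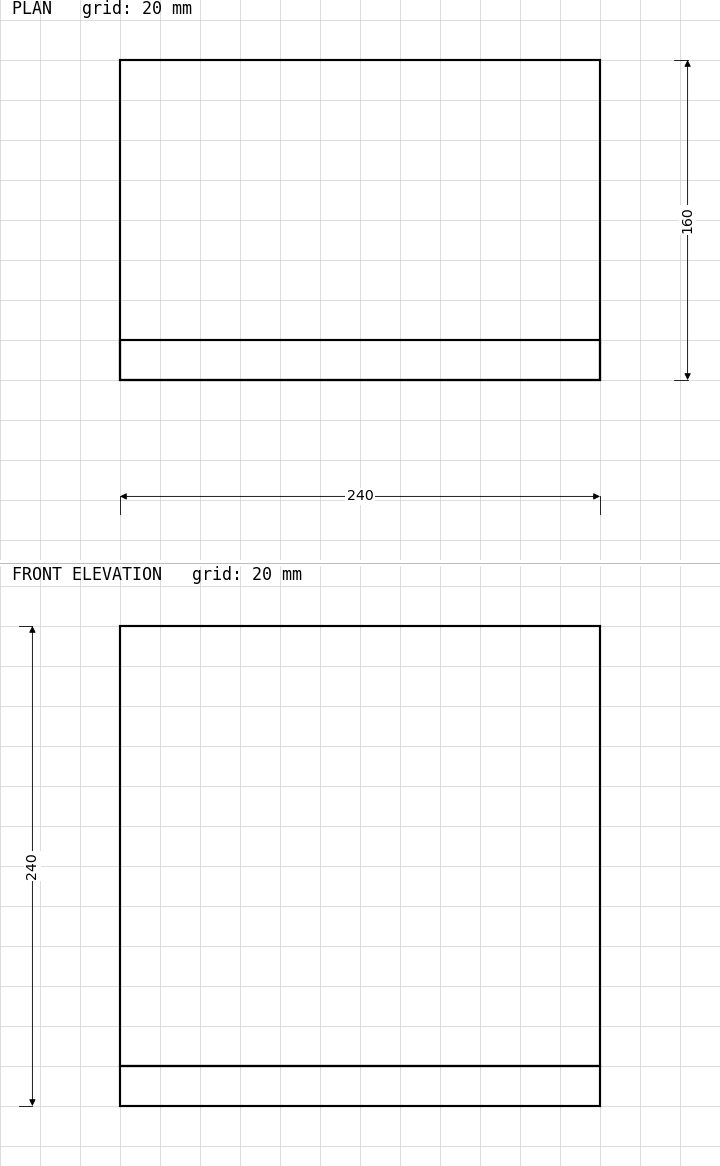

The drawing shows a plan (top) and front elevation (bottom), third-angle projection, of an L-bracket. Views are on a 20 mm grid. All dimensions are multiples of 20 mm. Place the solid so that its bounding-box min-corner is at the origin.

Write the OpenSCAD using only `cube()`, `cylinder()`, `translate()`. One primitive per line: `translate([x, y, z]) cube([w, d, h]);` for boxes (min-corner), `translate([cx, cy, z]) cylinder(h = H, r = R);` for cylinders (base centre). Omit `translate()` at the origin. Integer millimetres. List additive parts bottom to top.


cube([240, 160, 20]);
translate([0, 0, 20]) cube([240, 20, 220]);
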